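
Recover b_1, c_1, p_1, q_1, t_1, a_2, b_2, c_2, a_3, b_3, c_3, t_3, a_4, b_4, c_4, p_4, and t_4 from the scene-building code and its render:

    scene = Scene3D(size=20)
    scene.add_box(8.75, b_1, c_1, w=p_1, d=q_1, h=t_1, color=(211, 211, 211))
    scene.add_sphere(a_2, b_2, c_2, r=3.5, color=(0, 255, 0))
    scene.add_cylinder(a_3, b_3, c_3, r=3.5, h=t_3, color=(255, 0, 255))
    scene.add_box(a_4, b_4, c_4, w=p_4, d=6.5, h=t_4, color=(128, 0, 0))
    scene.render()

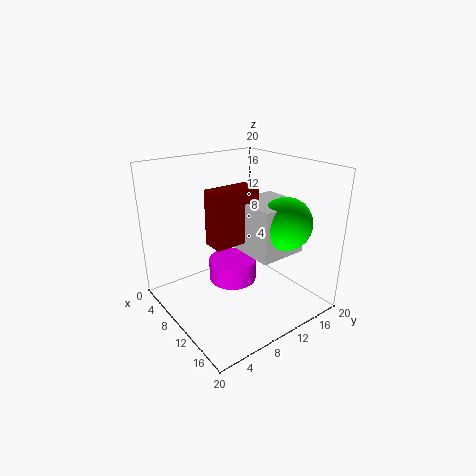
b_1 = 10; c_1 = 8.25; p_1 = 7; q_1 = 6.75; t_1 = 7; a_2 = 15; b_2 = 14; c_2 = 12.75; a_3 = 8; b_3 = 10.5; c_3 = 2.5; t_3 = 3.25; a_4 = 8.5; b_4 = 5.75; c_4 = 9.75; p_4 = 3; t_4 = 7.5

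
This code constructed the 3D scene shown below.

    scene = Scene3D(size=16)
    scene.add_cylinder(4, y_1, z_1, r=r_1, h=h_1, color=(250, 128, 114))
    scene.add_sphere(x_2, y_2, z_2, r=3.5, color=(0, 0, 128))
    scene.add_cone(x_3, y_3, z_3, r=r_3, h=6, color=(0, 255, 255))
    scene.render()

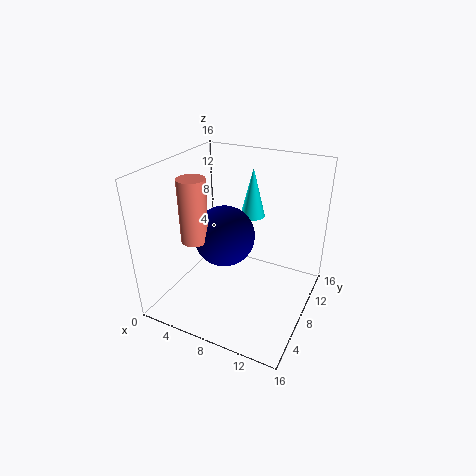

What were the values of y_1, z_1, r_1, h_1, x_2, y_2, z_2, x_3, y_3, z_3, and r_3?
y_1 = 5.5; z_1 = 8; r_1 = 1.5; h_1 = 7; x_2 = 6; y_2 = 8.5; z_2 = 7.5; x_3 = 7.5; y_3 = 13; z_3 = 8.5; r_3 = 1.5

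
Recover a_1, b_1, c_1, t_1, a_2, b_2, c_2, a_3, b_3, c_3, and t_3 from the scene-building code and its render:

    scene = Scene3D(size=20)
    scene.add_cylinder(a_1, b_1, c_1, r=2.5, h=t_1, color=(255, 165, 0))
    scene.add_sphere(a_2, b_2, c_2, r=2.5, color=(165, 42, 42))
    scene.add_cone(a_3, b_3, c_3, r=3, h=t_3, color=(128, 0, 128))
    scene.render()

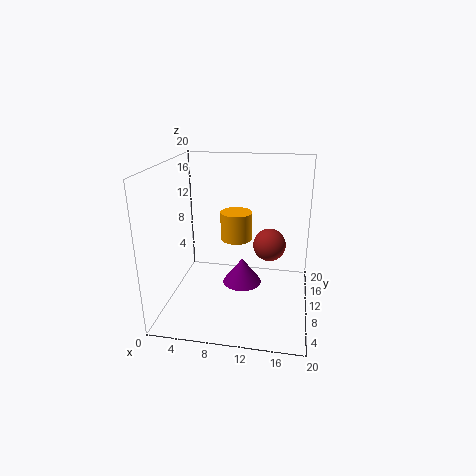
a_1 = 8.5, b_1 = 16.5, c_1 = 7, t_1 = 4.5, a_2 = 14, b_2 = 15, c_2 = 7, a_3 = 10, b_3 = 13.5, c_3 = 1, t_3 = 4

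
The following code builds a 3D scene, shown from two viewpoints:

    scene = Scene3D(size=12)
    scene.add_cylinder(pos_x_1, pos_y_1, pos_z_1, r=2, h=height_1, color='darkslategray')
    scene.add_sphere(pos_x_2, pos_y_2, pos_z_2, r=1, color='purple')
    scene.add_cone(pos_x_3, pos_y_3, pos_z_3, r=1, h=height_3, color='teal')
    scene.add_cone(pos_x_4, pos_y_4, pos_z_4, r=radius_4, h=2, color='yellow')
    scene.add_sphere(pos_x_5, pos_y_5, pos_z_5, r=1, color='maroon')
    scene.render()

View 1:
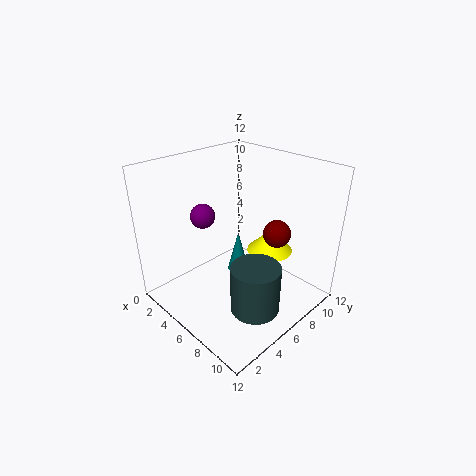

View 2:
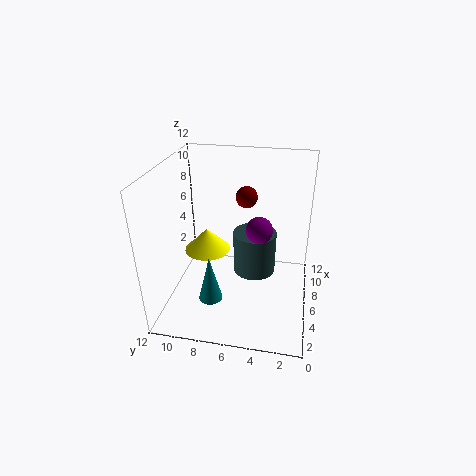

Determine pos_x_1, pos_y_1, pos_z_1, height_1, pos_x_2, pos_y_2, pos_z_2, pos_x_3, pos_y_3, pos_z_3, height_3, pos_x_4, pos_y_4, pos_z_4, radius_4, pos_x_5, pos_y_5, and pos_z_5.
pos_x_1 = 9, pos_y_1 = 5, pos_z_1 = 1, height_1 = 4, pos_x_2 = 4, pos_y_2 = 4, pos_z_2 = 8, pos_x_3 = 4, pos_y_3 = 8, pos_z_3 = 1, height_3 = 4, pos_x_4 = 7, pos_y_4 = 9, pos_z_4 = 4, radius_4 = 2, pos_x_5 = 10, pos_y_5 = 6, pos_z_5 = 8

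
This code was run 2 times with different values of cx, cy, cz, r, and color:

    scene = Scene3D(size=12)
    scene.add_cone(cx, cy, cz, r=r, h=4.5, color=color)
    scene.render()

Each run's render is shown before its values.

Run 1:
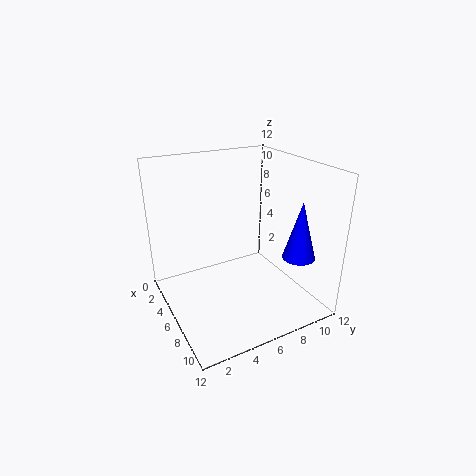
cx = 10.25; cy = 9; cz = 5.5; r = 1.25; color = 'blue'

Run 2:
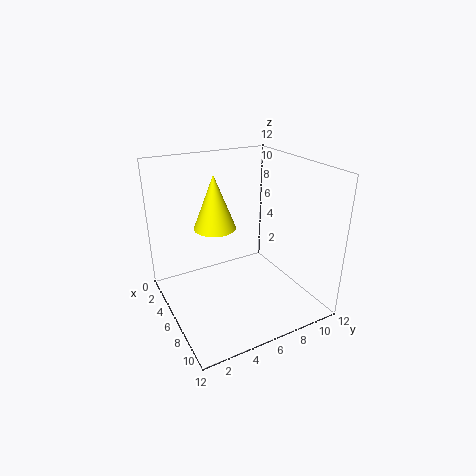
cx = 4.75; cy = 4.5; cz = 6.75; r = 1.75; color = 'yellow'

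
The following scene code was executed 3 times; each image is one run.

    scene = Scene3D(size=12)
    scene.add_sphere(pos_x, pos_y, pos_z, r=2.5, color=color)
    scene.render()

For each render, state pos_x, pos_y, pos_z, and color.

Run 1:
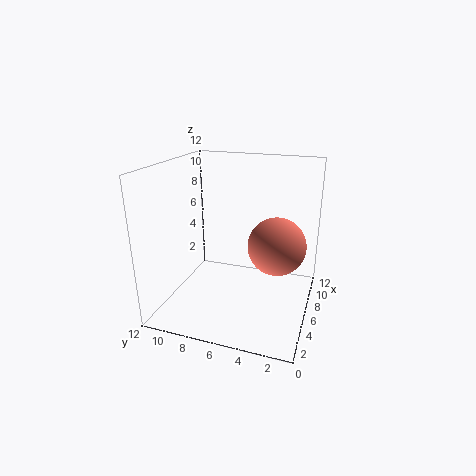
pos_x = 7.5; pos_y = 3; pos_z = 5; color = 'salmon'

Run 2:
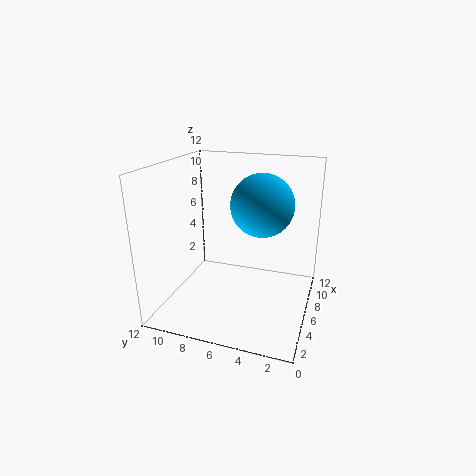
pos_x = 6; pos_y = 4; pos_z = 9; color = 'deepskyblue'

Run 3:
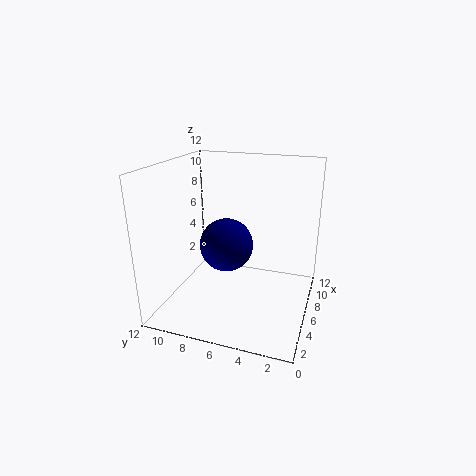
pos_x = 8.5; pos_y = 8; pos_z = 4; color = 'navy'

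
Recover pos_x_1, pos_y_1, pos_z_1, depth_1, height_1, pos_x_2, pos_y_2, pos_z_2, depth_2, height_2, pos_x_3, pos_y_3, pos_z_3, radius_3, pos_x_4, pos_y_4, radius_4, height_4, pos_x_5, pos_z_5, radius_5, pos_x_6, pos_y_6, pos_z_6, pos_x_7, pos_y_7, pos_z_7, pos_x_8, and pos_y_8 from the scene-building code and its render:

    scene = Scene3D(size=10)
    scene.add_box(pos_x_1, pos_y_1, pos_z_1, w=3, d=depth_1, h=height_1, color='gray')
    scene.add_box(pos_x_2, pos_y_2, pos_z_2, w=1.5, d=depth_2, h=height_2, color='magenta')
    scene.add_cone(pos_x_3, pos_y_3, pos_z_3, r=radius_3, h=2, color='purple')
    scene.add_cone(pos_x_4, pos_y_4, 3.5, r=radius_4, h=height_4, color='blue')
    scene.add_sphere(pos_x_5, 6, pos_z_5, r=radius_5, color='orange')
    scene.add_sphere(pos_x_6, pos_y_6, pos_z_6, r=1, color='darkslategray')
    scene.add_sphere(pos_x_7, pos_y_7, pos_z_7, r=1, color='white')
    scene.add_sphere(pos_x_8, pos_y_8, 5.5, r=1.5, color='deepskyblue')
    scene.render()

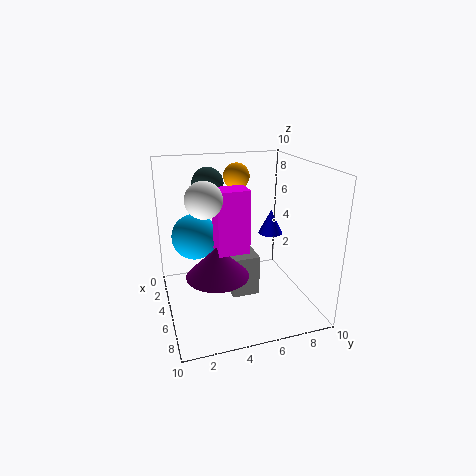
pos_x_1 = 2.5; pos_y_1 = 4.5; pos_z_1 = 0.5; depth_1 = 2; height_1 = 3; pos_x_2 = 6; pos_y_2 = 3; pos_z_2 = 5; depth_2 = 2; height_2 = 4; pos_x_3 = 7; pos_y_3 = 3; pos_z_3 = 3.5; radius_3 = 2; pos_x_4 = 1.5; pos_y_4 = 9; radius_4 = 1; height_4 = 2; pos_x_5 = 1.5; pos_z_5 = 8.5; radius_5 = 1; pos_x_6 = 5; pos_y_6 = 3; pos_z_6 = 9; pos_x_7 = 8.5; pos_y_7 = 2; pos_z_7 = 9; pos_x_8 = 5; pos_y_8 = 2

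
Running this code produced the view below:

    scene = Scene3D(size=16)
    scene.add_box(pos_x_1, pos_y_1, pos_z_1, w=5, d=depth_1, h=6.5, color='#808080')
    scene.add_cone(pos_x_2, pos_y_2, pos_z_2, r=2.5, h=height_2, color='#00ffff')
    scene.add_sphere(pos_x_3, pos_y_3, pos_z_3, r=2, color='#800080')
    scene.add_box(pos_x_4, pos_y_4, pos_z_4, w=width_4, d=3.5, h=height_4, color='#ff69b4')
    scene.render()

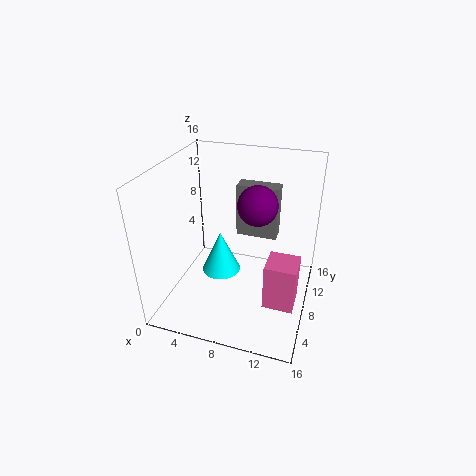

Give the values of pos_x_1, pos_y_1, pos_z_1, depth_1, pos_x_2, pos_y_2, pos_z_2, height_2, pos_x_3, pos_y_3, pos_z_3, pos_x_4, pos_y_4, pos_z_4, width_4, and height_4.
pos_x_1 = 6.5; pos_y_1 = 12; pos_z_1 = 6; depth_1 = 2; pos_x_2 = 4.5; pos_y_2 = 11.5; pos_z_2 = 0.5; height_2 = 5.5; pos_x_3 = 10.5; pos_y_3 = 6.5; pos_z_3 = 13; pos_x_4 = 11.5; pos_y_4 = 6; pos_z_4 = 0.5; width_4 = 3.5; height_4 = 5.5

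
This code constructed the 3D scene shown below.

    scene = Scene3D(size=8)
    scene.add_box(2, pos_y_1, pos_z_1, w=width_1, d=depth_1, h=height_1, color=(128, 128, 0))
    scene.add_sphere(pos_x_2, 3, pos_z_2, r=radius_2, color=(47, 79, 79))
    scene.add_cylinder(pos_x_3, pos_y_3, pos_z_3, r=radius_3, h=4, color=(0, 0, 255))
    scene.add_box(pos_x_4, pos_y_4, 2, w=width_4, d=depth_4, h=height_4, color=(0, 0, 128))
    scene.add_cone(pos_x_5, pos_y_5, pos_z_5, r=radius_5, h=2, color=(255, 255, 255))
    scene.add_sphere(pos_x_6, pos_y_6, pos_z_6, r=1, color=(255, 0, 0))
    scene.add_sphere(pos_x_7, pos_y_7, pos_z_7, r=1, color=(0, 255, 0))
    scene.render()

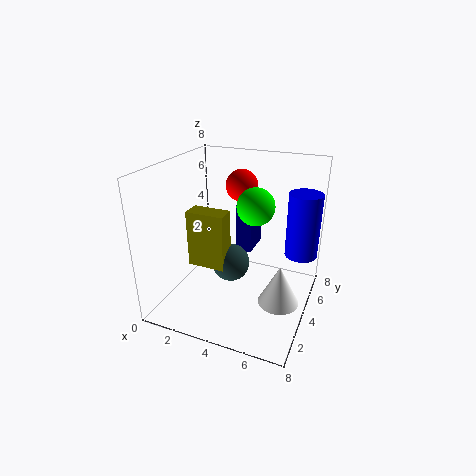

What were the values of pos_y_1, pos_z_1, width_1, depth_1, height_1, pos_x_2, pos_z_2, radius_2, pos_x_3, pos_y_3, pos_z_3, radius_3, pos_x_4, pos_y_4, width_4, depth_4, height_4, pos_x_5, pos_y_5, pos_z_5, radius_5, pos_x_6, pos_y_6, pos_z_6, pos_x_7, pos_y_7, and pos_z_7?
pos_y_1 = 2; pos_z_1 = 3; width_1 = 2; depth_1 = 1; height_1 = 3; pos_x_2 = 4; pos_z_2 = 3; radius_2 = 1; pos_x_3 = 7; pos_y_3 = 7; pos_z_3 = 2; radius_3 = 1; pos_x_4 = 3; pos_y_4 = 6; width_4 = 1; depth_4 = 2; height_4 = 3; pos_x_5 = 7; pos_y_5 = 2; pos_z_5 = 2; radius_5 = 1; pos_x_6 = 3; pos_y_6 = 7; pos_z_6 = 6; pos_x_7 = 5; pos_y_7 = 4; pos_z_7 = 6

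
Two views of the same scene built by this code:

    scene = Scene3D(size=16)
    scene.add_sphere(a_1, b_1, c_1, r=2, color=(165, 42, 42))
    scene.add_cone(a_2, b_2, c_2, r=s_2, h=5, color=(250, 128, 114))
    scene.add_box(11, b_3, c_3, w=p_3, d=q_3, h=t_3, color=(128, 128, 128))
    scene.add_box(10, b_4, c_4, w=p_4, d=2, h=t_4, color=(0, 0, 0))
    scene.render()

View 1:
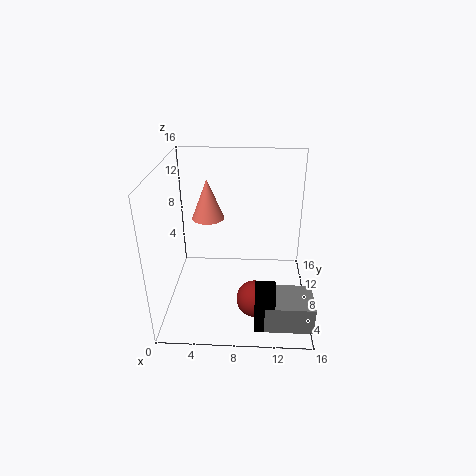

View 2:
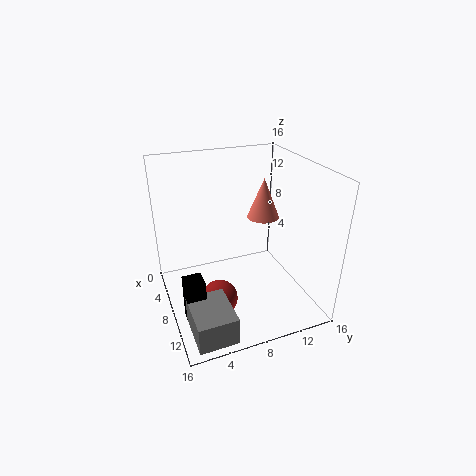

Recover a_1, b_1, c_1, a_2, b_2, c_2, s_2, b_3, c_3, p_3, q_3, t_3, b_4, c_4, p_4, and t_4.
a_1 = 10, b_1 = 5, c_1 = 2, a_2 = 4, b_2 = 13, c_2 = 8, s_2 = 2, b_3 = 1, c_3 = 1, p_3 = 5, q_3 = 4, t_3 = 3, b_4 = 1, c_4 = 1, p_4 = 2, t_4 = 5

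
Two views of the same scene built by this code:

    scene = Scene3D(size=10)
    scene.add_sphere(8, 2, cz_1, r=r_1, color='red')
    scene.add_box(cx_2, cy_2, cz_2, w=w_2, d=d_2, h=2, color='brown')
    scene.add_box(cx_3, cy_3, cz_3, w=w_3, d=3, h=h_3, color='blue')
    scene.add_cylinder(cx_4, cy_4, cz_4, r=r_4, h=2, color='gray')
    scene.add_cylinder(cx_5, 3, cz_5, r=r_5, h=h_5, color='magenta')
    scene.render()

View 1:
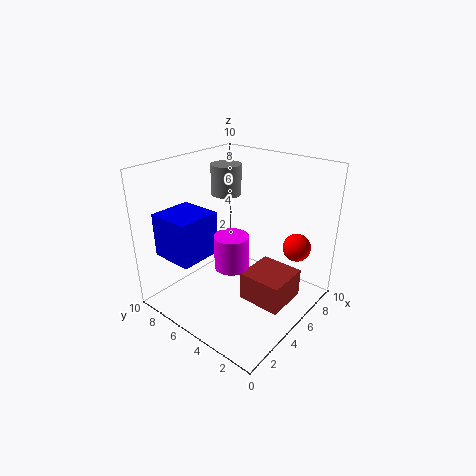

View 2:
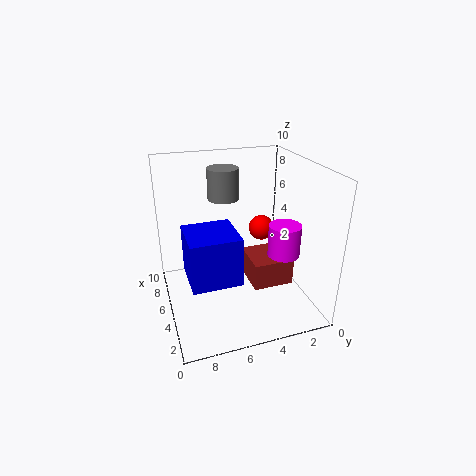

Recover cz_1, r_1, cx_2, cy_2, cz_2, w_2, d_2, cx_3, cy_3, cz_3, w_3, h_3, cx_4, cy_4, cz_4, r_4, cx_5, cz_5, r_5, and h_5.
cz_1 = 4
r_1 = 1
cx_2 = 4
cy_2 = 1
cz_2 = 1
w_2 = 3
d_2 = 3
cx_3 = 1
cy_3 = 6
cz_3 = 4
w_3 = 3
h_3 = 3
cx_4 = 5
cy_4 = 6
cz_4 = 8
r_4 = 1
cx_5 = 2
cz_5 = 5
r_5 = 1
h_5 = 2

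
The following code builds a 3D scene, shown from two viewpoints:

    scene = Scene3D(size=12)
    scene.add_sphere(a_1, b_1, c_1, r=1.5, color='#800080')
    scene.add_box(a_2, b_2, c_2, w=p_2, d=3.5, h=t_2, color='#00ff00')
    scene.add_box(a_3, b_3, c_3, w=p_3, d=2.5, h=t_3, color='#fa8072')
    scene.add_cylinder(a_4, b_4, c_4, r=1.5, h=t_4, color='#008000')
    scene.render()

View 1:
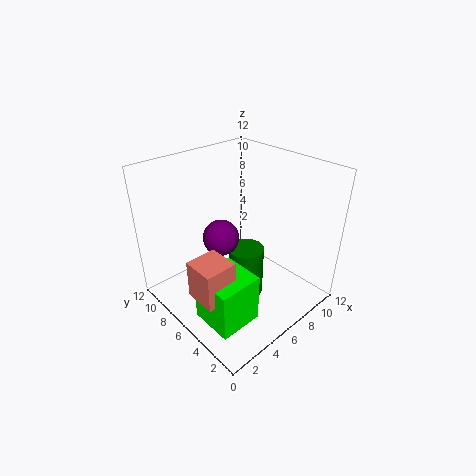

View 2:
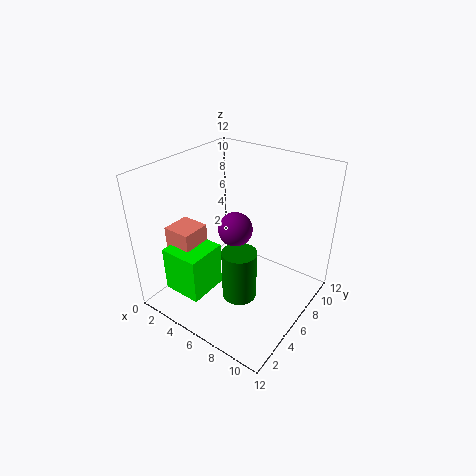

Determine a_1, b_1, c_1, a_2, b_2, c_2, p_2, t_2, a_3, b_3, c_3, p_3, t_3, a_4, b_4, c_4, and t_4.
a_1 = 5, b_1 = 7, c_1 = 6, a_2 = 1, b_2 = 2, c_2 = 1, p_2 = 3.5, t_2 = 4, a_3 = 0.5, b_3 = 3, c_3 = 3.5, p_3 = 2.5, t_3 = 3, a_4 = 6.5, b_4 = 5.5, c_4 = 0.5, t_4 = 4.5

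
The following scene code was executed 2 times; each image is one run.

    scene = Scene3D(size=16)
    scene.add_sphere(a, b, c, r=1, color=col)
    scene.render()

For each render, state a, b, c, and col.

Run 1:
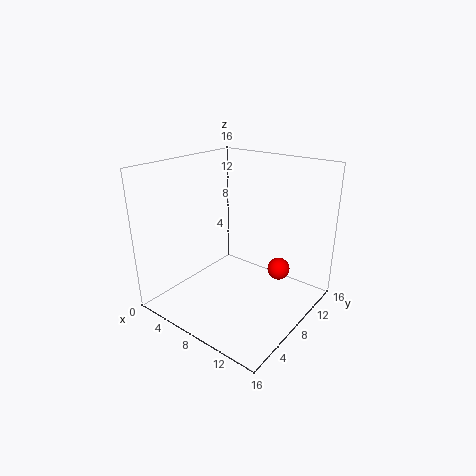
a = 15, b = 5, c = 8, col = 'red'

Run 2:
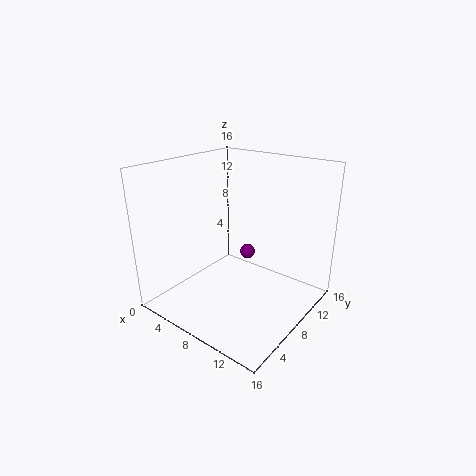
a = 5, b = 14, c = 3, col = 'purple'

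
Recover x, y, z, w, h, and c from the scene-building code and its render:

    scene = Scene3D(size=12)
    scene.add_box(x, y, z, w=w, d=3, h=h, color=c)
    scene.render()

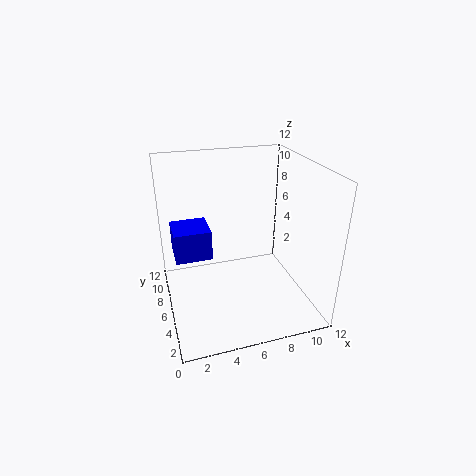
x = 0.75; y = 5.75; z = 4.5; w = 3; h = 2.5; c = 'blue'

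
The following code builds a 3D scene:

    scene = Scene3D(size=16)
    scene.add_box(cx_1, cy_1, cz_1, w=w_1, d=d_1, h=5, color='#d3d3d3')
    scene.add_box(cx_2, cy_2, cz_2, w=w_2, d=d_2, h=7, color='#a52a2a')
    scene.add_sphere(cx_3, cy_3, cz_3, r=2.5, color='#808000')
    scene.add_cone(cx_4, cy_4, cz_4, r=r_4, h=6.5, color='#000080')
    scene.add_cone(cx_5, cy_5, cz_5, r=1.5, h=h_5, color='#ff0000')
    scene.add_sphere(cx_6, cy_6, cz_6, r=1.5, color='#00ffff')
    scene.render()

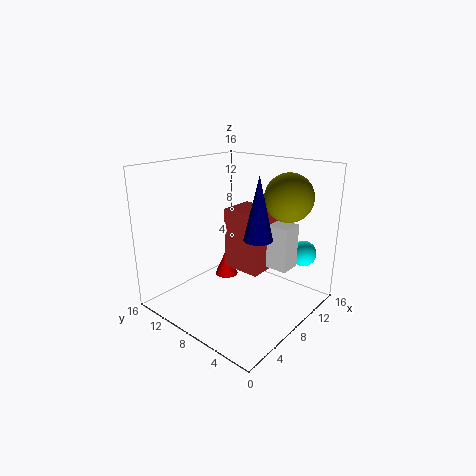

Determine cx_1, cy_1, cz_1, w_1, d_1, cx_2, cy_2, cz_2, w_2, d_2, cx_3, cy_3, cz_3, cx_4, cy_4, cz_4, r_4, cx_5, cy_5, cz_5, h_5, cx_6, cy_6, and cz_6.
cx_1 = 10
cy_1 = 3
cz_1 = 4.5
w_1 = 2.5
d_1 = 3
cx_2 = 8
cy_2 = 5.5
cz_2 = 4
w_2 = 4
d_2 = 4.5
cx_3 = 10
cy_3 = 3
cz_3 = 13
cx_4 = 7
cy_4 = 4.5
cz_4 = 9
r_4 = 1.5
cx_5 = 11.5
cy_5 = 13
cz_5 = 0.5
h_5 = 3.5
cx_6 = 14
cy_6 = 3
cz_6 = 5.5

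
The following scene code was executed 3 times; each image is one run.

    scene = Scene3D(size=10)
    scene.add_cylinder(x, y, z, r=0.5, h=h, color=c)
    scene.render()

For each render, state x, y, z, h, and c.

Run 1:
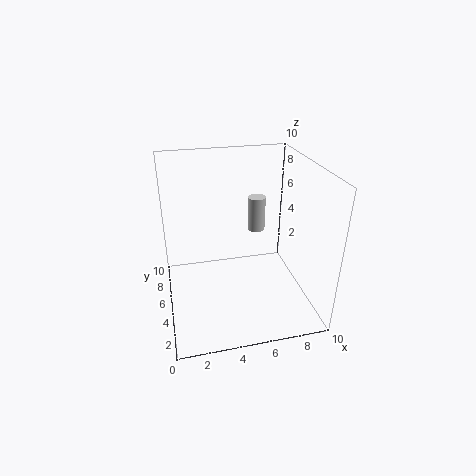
x = 5.5; y = 2.5; z = 7; h = 2; c = 'lightgray'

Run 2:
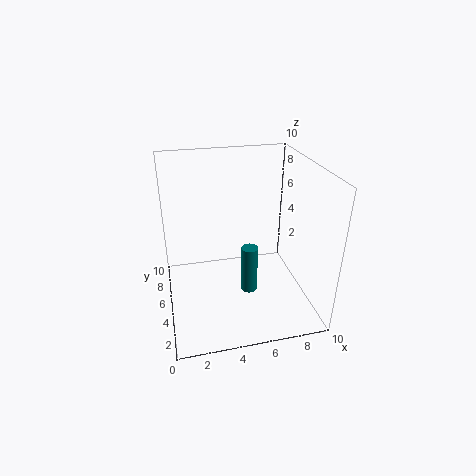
x = 5; y = 2; z = 3; h = 3; c = 'teal'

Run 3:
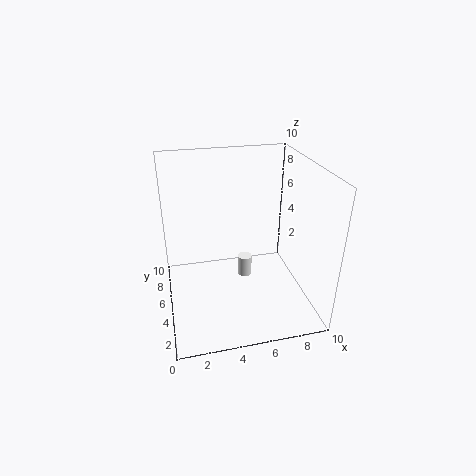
x = 5.5; y = 5; z = 2; h = 1.5; c = 'white'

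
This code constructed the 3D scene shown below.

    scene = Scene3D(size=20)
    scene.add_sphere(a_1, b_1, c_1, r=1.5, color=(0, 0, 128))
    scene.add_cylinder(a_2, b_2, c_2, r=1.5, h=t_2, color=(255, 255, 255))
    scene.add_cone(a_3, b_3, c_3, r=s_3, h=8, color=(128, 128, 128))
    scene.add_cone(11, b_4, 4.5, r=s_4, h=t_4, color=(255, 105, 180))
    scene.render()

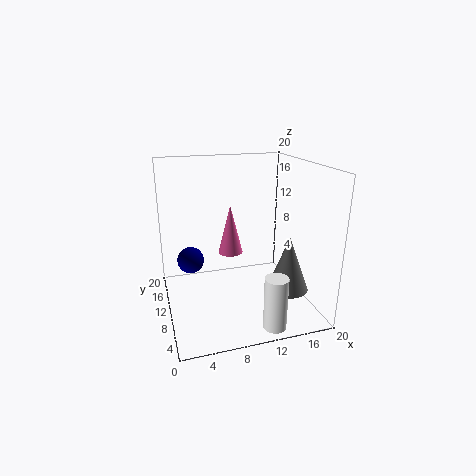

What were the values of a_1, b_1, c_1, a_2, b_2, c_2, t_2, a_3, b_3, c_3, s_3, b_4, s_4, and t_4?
a_1 = 2.5
b_1 = 4
c_1 = 10.5
a_2 = 12.5
b_2 = 2
c_2 = 0.5
t_2 = 7
a_3 = 17
b_3 = 8
c_3 = 2
s_3 = 3
b_4 = 17.5
s_4 = 2
t_4 = 8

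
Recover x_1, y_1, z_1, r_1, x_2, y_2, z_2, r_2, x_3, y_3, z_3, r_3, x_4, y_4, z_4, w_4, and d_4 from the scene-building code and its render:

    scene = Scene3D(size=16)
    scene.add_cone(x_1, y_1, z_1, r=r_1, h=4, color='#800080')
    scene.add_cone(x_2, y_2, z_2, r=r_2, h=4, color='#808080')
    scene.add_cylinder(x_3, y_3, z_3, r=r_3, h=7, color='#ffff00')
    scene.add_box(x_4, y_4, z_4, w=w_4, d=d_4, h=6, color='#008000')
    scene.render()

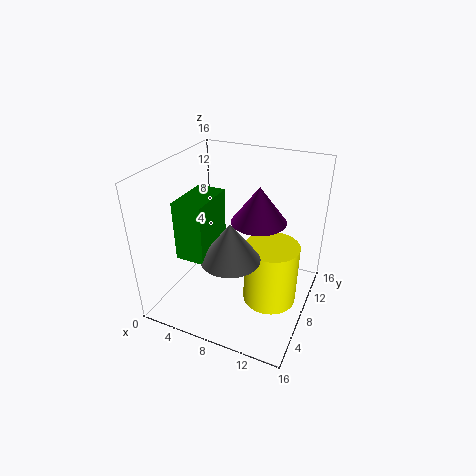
x_1 = 10, y_1 = 9, z_1 = 10, r_1 = 3, x_2 = 9, y_2 = 4, z_2 = 8, r_2 = 3, x_3 = 12, y_3 = 8, z_3 = 1, r_3 = 3, x_4 = 4, y_4 = 2, z_4 = 8, w_4 = 3, d_4 = 5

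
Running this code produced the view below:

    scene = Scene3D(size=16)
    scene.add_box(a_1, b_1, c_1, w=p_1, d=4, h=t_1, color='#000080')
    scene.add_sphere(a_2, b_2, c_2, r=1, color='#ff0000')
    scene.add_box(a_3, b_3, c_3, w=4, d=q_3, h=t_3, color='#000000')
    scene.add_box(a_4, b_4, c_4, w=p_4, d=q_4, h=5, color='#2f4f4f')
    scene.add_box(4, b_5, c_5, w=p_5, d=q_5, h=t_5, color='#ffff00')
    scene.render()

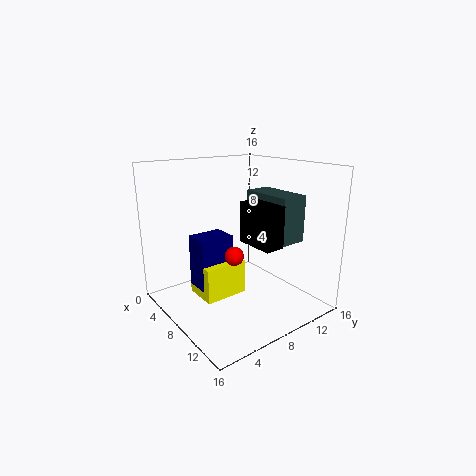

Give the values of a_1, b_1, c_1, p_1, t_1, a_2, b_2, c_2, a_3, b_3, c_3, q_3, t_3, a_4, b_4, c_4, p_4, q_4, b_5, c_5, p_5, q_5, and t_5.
a_1 = 4; b_1 = 4; c_1 = 2; p_1 = 3; t_1 = 6; a_2 = 10; b_2 = 6; c_2 = 7; a_3 = 11; b_3 = 6; c_3 = 9; q_3 = 2; t_3 = 4; a_4 = 7; b_4 = 10; c_4 = 8; p_4 = 6; q_4 = 3; b_5 = 4; c_5 = 1; p_5 = 4; q_5 = 5; t_5 = 4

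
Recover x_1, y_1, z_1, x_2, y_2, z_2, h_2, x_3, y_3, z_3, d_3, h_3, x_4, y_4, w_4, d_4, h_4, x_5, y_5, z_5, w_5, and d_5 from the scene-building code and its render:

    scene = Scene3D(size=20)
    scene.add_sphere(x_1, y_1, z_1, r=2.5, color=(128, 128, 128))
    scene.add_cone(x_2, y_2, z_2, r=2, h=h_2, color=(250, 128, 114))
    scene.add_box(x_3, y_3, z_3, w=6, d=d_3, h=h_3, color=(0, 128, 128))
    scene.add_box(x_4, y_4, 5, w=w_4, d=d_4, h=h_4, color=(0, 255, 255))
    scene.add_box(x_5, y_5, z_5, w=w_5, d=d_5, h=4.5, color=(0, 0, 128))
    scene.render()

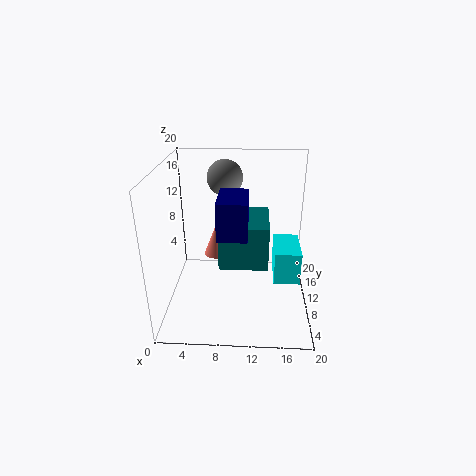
x_1 = 8; y_1 = 13.5; z_1 = 17.5; x_2 = 6; y_2 = 17; z_2 = 3.5; h_2 = 5; x_3 = 8; y_3 = 3.5; z_3 = 9; d_3 = 7; h_3 = 5.5; x_4 = 15; y_4 = 6.5; w_4 = 3.5; d_4 = 6; h_4 = 4.5; x_5 = 8; y_5 = 2; z_5 = 13.5; w_5 = 3.5; d_5 = 5.5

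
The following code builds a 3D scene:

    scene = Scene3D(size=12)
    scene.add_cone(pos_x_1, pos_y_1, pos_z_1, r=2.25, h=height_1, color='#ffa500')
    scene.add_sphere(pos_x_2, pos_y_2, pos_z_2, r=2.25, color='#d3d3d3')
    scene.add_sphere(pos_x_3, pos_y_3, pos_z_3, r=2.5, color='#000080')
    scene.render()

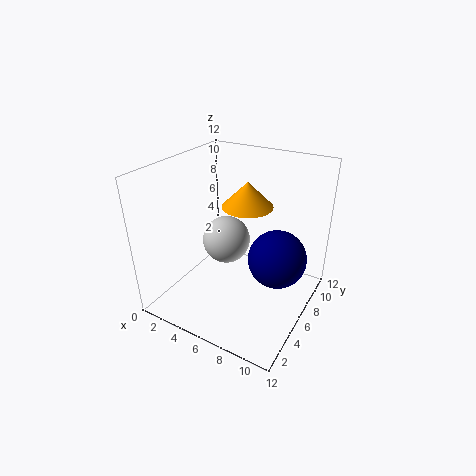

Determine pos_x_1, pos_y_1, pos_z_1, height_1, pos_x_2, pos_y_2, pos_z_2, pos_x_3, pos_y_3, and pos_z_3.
pos_x_1 = 5.5, pos_y_1 = 8.5, pos_z_1 = 7.75, height_1 = 2.25, pos_x_2 = 3.25, pos_y_2 = 8.5, pos_z_2 = 3.75, pos_x_3 = 9, pos_y_3 = 7.5, pos_z_3 = 4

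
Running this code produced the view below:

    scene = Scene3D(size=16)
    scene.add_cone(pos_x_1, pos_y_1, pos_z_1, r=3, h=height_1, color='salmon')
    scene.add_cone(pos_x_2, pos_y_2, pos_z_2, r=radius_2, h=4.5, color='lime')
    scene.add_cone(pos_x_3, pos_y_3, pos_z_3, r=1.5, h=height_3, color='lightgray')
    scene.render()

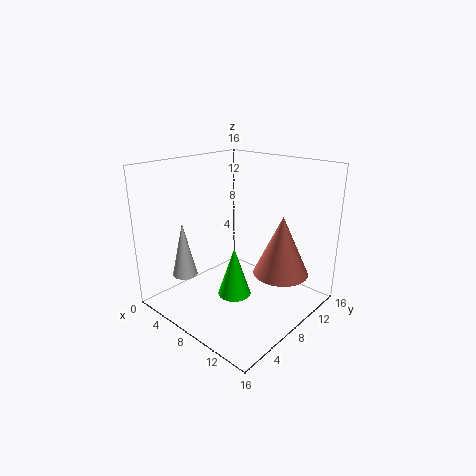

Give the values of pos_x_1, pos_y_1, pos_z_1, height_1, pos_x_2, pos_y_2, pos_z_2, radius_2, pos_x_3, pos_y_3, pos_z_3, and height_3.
pos_x_1 = 12.5; pos_y_1 = 10; pos_z_1 = 4.5; height_1 = 6.5; pos_x_2 = 12.5; pos_y_2 = 2.5; pos_z_2 = 5.5; radius_2 = 1.5; pos_x_3 = 2; pos_y_3 = 5; pos_z_3 = 2.5; height_3 = 6.5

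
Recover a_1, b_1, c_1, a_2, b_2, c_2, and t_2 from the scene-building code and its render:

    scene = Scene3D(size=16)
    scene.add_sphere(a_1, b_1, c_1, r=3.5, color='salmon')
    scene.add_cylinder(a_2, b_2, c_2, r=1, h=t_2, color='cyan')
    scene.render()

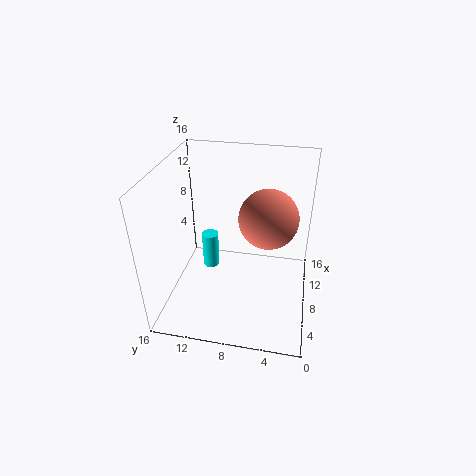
a_1 = 11, b_1 = 5, c_1 = 9, a_2 = 10.5, b_2 = 12, c_2 = 2, t_2 = 4.5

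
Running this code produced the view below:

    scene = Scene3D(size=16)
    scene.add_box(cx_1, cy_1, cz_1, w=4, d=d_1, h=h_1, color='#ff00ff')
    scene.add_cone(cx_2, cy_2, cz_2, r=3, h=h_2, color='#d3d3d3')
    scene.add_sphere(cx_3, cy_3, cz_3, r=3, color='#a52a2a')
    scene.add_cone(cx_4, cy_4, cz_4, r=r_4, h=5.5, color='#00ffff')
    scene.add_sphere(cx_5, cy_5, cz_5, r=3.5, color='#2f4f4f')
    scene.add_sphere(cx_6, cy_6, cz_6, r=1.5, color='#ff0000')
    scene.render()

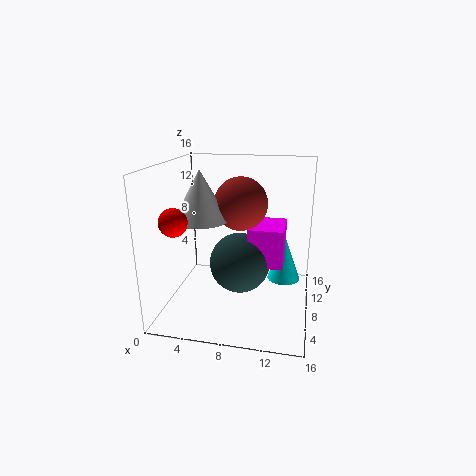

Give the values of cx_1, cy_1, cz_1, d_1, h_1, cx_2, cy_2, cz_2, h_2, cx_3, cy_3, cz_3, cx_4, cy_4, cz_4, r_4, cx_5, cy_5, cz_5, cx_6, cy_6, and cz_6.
cx_1 = 9, cy_1 = 8, cz_1 = 4.5, d_1 = 5, h_1 = 4.5, cx_2 = 4, cy_2 = 7.5, cz_2 = 10, h_2 = 5.5, cx_3 = 8, cy_3 = 9.5, cz_3 = 11.5, cx_4 = 13, cy_4 = 12, cz_4 = 1.5, r_4 = 2, cx_5 = 8, cy_5 = 9, cz_5 = 4.5, cx_6 = 2, cy_6 = 4.5, cz_6 = 10.5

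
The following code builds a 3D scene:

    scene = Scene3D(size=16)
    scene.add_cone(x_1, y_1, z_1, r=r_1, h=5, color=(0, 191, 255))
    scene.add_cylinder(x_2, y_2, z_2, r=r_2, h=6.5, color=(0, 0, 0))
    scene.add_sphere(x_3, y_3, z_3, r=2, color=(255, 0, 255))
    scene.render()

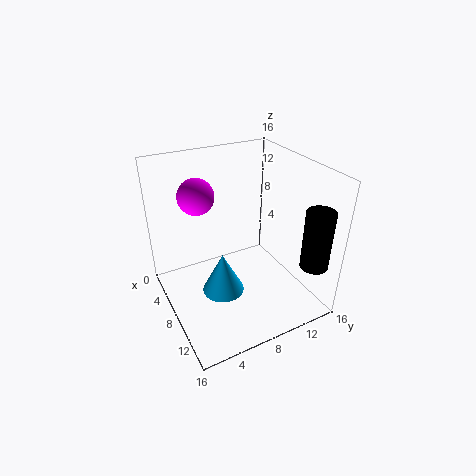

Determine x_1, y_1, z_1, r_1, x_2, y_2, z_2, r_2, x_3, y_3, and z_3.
x_1 = 7
y_1 = 6.5
z_1 = 0.5
r_1 = 2.5
x_2 = 14
y_2 = 14
z_2 = 6
r_2 = 1.5
x_3 = 5
y_3 = 4.5
z_3 = 12.5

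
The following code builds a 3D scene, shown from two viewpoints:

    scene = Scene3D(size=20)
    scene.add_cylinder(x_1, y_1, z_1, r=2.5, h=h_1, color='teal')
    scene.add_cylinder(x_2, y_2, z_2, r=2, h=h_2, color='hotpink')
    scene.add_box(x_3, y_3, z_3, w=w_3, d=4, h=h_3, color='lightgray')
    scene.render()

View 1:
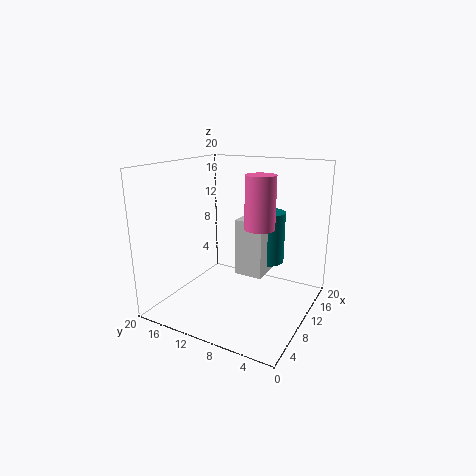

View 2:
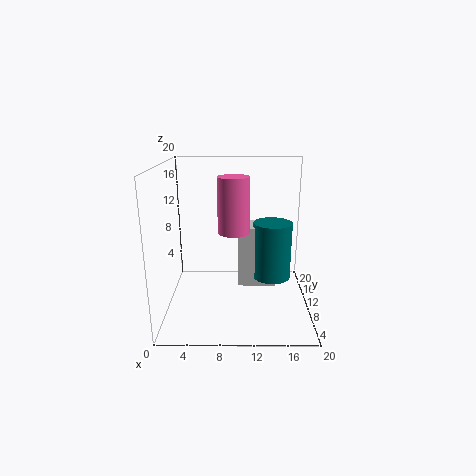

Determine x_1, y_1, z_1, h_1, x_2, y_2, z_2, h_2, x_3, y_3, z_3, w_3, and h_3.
x_1 = 14.5, y_1 = 7.5, z_1 = 5.5, h_1 = 7.5, x_2 = 9.5, y_2 = 6.5, z_2 = 12, h_2 = 7, x_3 = 10, y_3 = 6.5, z_3 = 4.5, w_3 = 5, h_3 = 8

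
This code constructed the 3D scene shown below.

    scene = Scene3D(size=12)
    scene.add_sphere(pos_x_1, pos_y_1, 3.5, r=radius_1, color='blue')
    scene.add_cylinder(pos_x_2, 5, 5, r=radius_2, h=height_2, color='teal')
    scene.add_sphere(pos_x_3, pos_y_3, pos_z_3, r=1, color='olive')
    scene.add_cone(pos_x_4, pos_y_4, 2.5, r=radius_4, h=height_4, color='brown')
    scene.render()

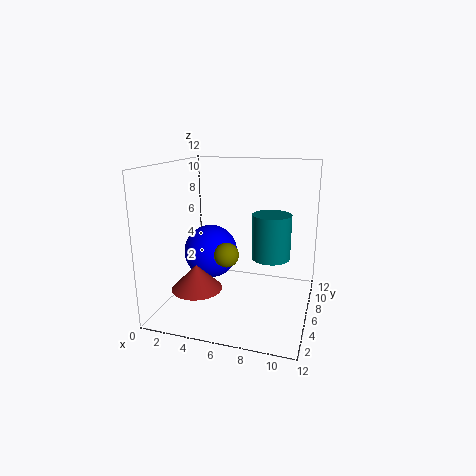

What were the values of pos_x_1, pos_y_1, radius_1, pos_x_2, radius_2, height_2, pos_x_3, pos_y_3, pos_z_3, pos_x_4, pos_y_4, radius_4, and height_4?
pos_x_1 = 2.5; pos_y_1 = 8.5; radius_1 = 2.5; pos_x_2 = 9; radius_2 = 1.5; height_2 = 3.5; pos_x_3 = 5.5; pos_y_3 = 4.5; pos_z_3 = 5; pos_x_4 = 3.5; pos_y_4 = 3; radius_4 = 2; height_4 = 2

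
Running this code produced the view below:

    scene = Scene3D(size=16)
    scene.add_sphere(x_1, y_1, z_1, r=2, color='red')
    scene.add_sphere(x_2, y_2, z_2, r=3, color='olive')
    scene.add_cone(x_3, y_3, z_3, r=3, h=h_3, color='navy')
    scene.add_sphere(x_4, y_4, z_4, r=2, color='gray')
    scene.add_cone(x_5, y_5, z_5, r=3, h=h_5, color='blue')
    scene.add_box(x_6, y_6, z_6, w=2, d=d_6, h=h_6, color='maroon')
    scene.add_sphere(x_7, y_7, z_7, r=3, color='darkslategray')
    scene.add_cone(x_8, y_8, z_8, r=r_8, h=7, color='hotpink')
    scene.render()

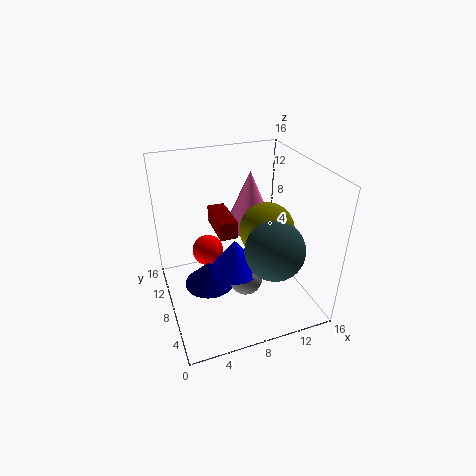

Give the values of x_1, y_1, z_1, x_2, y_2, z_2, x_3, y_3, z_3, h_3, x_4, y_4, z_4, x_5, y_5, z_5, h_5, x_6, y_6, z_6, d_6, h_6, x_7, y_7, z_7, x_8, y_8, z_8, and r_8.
x_1 = 6; y_1 = 14; z_1 = 3; x_2 = 11; y_2 = 7; z_2 = 9; x_3 = 5; y_3 = 10; z_3 = 1; h_3 = 3; x_4 = 9; y_4 = 8; z_4 = 2; x_5 = 8; y_5 = 9; z_5 = 3; h_5 = 4; x_6 = 6; y_6 = 8; z_6 = 8; d_6 = 5; h_6 = 2; x_7 = 10; y_7 = 3; z_7 = 9; x_8 = 11; y_8 = 12; z_8 = 7; r_8 = 3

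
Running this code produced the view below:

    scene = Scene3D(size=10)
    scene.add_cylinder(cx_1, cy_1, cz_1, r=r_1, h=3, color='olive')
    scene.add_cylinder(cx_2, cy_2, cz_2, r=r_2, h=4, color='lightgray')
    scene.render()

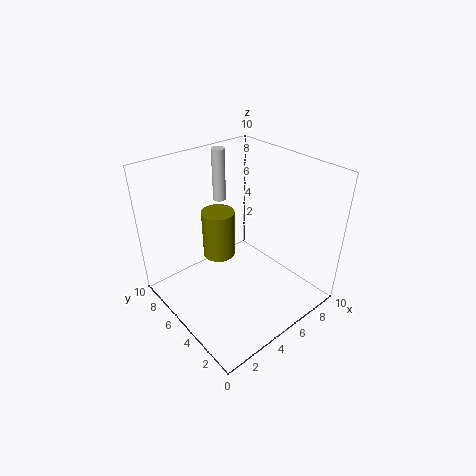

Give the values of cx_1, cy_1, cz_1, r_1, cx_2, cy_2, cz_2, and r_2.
cx_1 = 3
cy_1 = 4.5
cz_1 = 5
r_1 = 1
cx_2 = 6.5
cy_2 = 9
cz_2 = 6
r_2 = 0.5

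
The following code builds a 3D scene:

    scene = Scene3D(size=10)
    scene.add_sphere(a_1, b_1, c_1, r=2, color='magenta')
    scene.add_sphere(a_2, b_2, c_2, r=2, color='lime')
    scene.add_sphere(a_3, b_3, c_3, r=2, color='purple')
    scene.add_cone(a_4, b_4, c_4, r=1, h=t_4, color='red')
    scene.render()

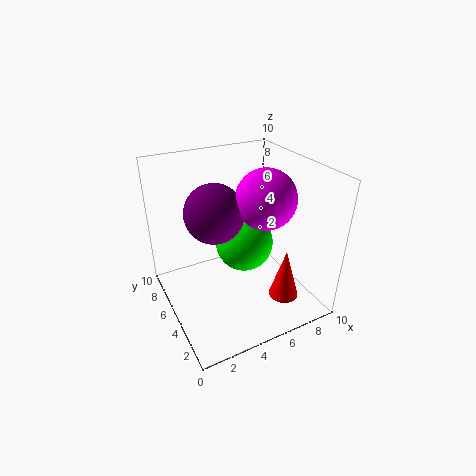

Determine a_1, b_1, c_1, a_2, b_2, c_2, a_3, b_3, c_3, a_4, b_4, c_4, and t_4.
a_1 = 6.5
b_1 = 4
c_1 = 8
a_2 = 5.5
b_2 = 5
c_2 = 4.5
a_3 = 3.5
b_3 = 5.5
c_3 = 7
a_4 = 7
b_4 = 2
c_4 = 1.5
t_4 = 3.5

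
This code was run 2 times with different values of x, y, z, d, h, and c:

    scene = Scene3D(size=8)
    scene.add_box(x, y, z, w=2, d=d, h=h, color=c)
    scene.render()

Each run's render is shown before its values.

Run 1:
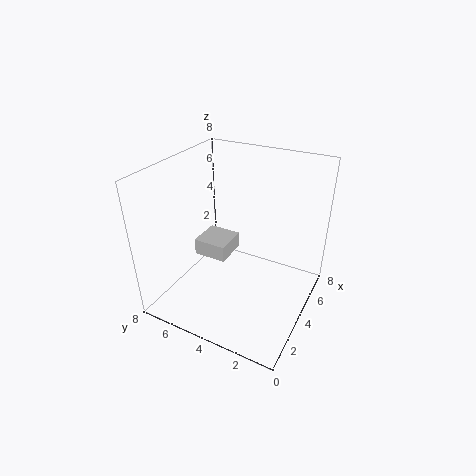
x = 4, y = 5, z = 2, d = 2, h = 1, c = 'lightgray'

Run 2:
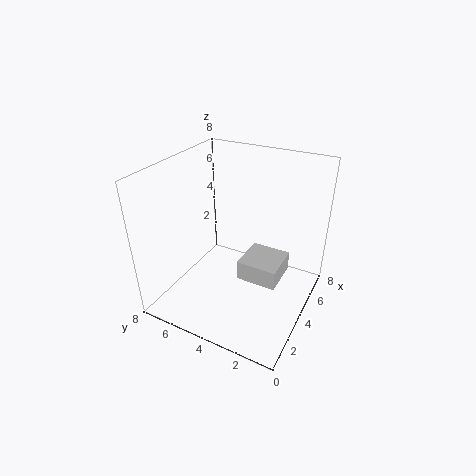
x = 2, y = 1, z = 3, d = 2, h = 1, c = 'lightgray'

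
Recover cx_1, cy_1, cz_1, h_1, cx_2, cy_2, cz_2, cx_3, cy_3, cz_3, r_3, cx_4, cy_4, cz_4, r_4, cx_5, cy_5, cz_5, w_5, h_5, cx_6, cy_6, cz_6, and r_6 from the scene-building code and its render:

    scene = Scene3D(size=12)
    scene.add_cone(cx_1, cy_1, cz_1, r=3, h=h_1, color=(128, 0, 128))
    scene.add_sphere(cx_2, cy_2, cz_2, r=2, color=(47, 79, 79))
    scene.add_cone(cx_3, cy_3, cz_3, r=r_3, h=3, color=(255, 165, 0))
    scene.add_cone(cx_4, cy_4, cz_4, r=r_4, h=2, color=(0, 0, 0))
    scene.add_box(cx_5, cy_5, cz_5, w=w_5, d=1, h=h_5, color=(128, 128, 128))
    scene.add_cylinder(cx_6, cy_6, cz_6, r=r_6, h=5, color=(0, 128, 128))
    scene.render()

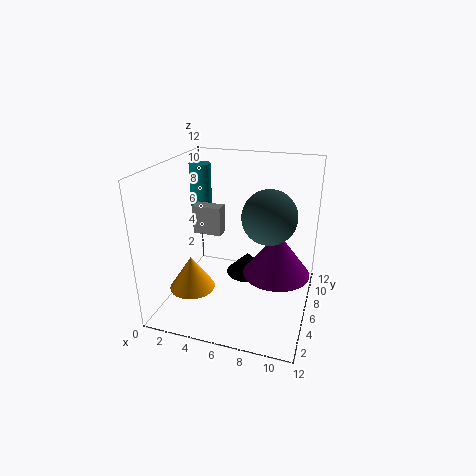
cx_1 = 9; cy_1 = 8; cz_1 = 2; h_1 = 4; cx_2 = 9; cy_2 = 4; cz_2 = 9; cx_3 = 2; cy_3 = 5; cz_3 = 1; r_3 = 2; cx_4 = 6; cy_4 = 9; cz_4 = 1; r_4 = 2; cx_5 = 4; cy_5 = 2; cz_5 = 8; w_5 = 2; h_5 = 2; cx_6 = 1; cy_6 = 10; cz_6 = 6; r_6 = 1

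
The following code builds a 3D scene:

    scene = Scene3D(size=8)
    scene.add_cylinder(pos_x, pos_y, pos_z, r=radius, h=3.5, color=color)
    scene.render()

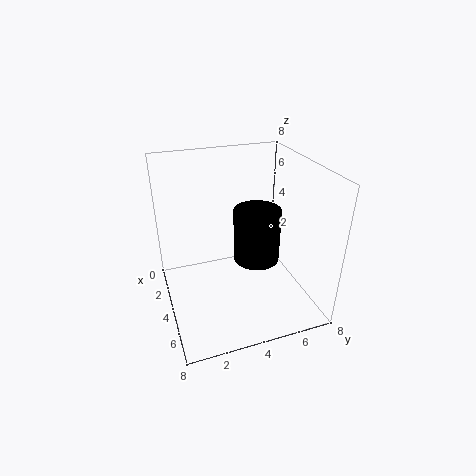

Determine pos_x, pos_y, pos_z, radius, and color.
pos_x = 2; pos_y = 6; pos_z = 1; radius = 1.5; color = 'black'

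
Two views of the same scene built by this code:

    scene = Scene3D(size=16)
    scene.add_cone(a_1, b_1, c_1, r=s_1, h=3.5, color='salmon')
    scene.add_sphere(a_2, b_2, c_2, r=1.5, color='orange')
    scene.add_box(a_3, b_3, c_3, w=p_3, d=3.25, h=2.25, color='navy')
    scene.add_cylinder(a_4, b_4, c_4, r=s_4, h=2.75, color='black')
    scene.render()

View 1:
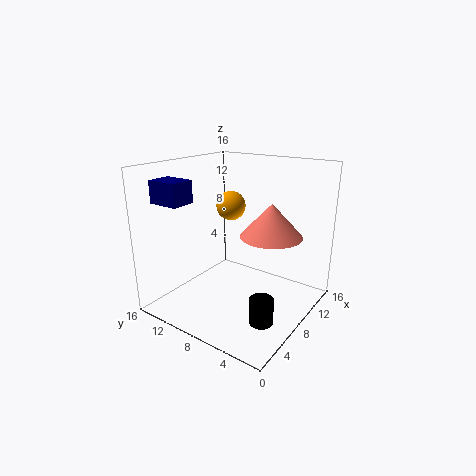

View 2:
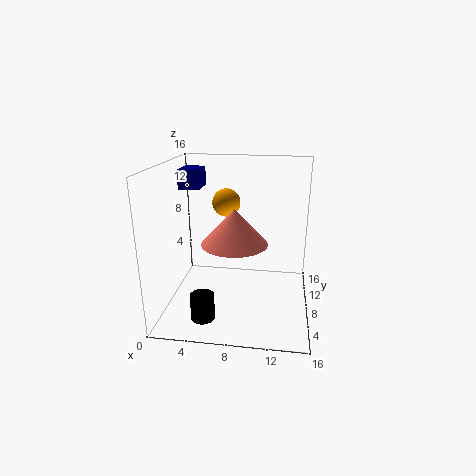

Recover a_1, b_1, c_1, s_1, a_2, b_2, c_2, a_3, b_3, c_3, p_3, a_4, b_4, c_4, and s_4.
a_1 = 8.25, b_1 = 4, c_1 = 9, s_1 = 3.25, a_2 = 6.75, b_2 = 8, c_2 = 12, a_3 = 0.75, b_3 = 10, c_3 = 12.75, p_3 = 2.5, a_4 = 5, b_4 = 3, c_4 = 0.75, s_4 = 1.25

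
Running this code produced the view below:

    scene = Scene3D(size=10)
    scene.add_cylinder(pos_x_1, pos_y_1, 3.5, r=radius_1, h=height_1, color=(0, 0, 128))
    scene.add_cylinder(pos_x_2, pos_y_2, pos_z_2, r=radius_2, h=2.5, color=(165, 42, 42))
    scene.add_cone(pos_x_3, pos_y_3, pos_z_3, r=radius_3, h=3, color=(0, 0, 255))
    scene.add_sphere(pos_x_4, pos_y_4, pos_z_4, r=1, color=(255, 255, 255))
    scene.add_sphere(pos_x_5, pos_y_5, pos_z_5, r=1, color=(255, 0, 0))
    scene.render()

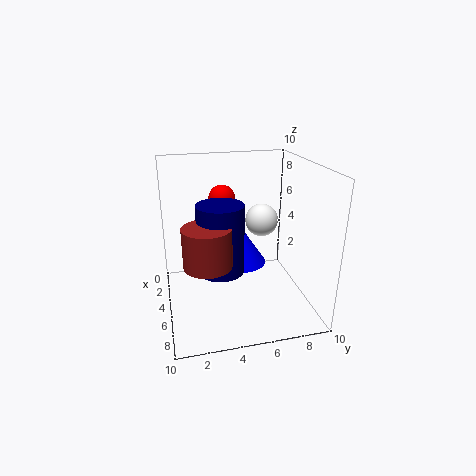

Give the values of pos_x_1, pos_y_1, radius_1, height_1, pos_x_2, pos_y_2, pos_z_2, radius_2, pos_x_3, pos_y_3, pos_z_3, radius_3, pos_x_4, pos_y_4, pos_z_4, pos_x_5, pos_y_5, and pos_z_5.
pos_x_1 = 6.5
pos_y_1 = 3.5
radius_1 = 1.5
height_1 = 4.5
pos_x_2 = 7.5
pos_y_2 = 2.5
pos_z_2 = 4.5
radius_2 = 1.5
pos_x_3 = 2
pos_y_3 = 6
pos_z_3 = 1.5
radius_3 = 2
pos_x_4 = 7
pos_y_4 = 6
pos_z_4 = 7
pos_x_5 = 2
pos_y_5 = 4.5
pos_z_5 = 7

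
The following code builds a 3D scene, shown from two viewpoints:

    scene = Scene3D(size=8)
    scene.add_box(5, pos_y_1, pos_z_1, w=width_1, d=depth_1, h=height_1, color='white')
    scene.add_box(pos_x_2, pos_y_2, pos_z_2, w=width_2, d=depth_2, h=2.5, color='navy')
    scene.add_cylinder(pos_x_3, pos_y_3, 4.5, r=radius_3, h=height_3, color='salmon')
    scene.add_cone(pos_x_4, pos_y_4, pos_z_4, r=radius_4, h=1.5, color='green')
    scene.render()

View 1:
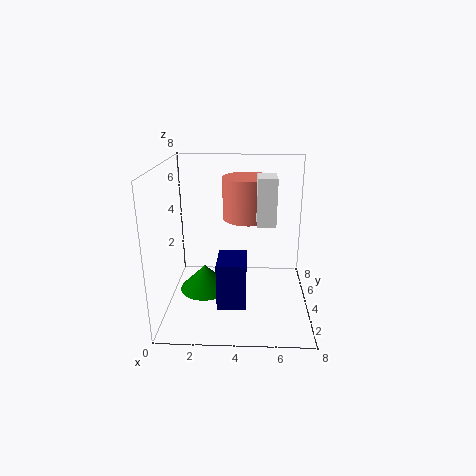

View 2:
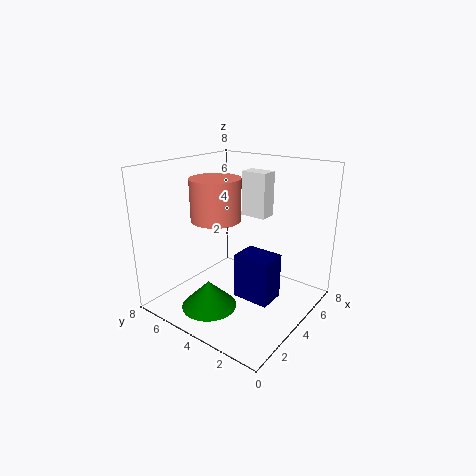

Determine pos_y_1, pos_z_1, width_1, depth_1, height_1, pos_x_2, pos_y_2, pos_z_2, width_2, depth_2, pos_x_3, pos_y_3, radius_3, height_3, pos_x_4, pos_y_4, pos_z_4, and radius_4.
pos_y_1 = 3, pos_z_1 = 5, width_1 = 1, depth_1 = 1.5, height_1 = 2.5, pos_x_2 = 3, pos_y_2 = 1.5, pos_z_2 = 1, width_2 = 1.5, depth_2 = 2, pos_x_3 = 4.5, pos_y_3 = 6, radius_3 = 1.5, height_3 = 2.5, pos_x_4 = 2, pos_y_4 = 4.5, pos_z_4 = 0.5, radius_4 = 1.5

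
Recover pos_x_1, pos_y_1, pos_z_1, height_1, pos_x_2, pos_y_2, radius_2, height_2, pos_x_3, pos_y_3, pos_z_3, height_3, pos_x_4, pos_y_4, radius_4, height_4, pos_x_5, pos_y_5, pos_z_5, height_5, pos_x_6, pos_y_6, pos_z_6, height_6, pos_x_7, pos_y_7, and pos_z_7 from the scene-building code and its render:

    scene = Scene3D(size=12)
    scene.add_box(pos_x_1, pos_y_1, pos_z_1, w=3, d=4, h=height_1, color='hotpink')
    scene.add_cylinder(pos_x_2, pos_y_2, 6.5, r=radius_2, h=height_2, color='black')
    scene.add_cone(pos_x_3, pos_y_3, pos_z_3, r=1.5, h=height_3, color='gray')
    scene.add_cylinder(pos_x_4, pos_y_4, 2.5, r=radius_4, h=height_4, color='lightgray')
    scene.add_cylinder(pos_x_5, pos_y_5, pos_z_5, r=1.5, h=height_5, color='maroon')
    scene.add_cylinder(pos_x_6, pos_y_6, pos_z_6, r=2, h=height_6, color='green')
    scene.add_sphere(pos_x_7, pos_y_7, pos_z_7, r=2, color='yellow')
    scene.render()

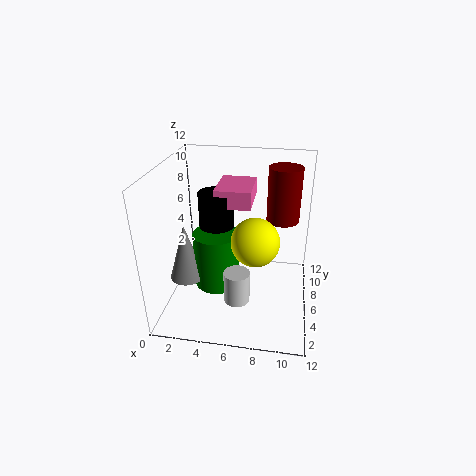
pos_x_1 = 4
pos_y_1 = 6
pos_z_1 = 8.5
height_1 = 1.5
pos_x_2 = 4
pos_y_2 = 7
radius_2 = 1.5
height_2 = 3
pos_x_3 = 1.5
pos_y_3 = 5.5
pos_z_3 = 2
height_3 = 5
pos_x_4 = 6.5
pos_y_4 = 2.5
radius_4 = 1
height_4 = 2.5
pos_x_5 = 9.5
pos_y_5 = 10
pos_z_5 = 6
height_5 = 5
pos_x_6 = 4
pos_y_6 = 6.5
pos_z_6 = 1
height_6 = 5
pos_x_7 = 7.5
pos_y_7 = 5.5
pos_z_7 = 6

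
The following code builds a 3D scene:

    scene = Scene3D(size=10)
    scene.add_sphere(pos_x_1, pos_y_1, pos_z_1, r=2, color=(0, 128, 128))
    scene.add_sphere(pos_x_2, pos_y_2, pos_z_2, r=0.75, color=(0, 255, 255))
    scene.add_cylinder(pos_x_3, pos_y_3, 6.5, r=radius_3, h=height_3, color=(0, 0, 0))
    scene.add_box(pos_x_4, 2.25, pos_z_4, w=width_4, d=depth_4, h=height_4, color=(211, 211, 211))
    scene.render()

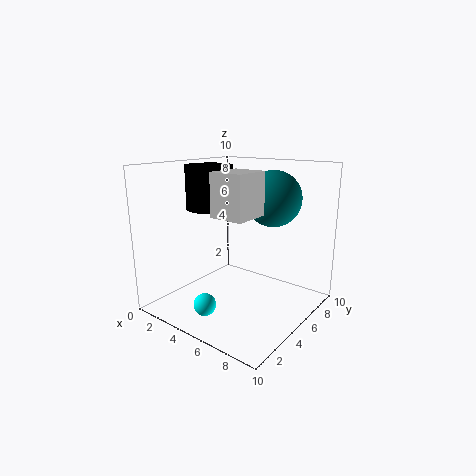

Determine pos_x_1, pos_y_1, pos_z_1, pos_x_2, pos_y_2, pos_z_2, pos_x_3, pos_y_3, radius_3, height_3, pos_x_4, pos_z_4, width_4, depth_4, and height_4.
pos_x_1 = 6.25, pos_y_1 = 7.5, pos_z_1 = 7.5, pos_x_2 = 4.5, pos_y_2 = 2, pos_z_2 = 1, pos_x_3 = 1.75, pos_y_3 = 5.75, radius_3 = 1.75, height_3 = 3.25, pos_x_4 = 5, pos_z_4 = 7, width_4 = 2.25, depth_4 = 2.5, height_4 = 2.75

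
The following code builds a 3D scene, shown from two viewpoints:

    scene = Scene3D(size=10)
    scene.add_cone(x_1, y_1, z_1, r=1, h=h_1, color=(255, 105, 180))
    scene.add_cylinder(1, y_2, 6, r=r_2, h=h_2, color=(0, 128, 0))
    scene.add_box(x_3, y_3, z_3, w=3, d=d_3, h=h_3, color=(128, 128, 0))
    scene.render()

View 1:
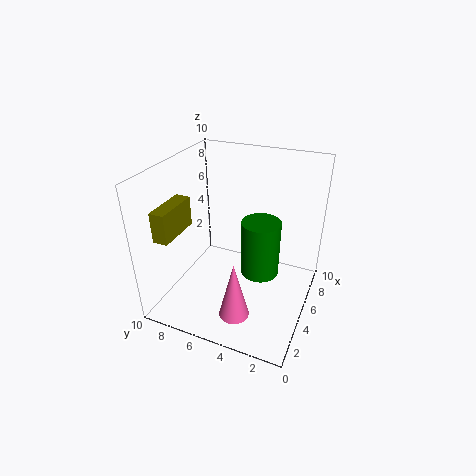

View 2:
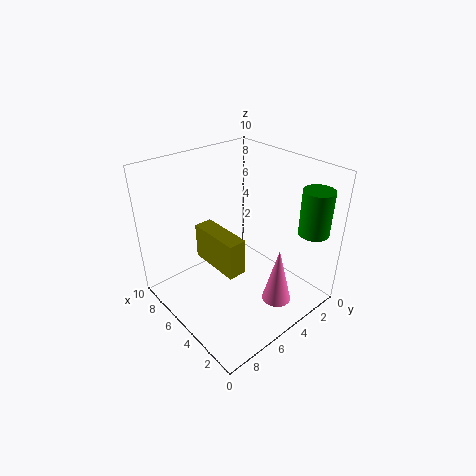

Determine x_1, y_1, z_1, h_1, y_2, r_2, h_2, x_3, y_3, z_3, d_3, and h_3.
x_1 = 2
y_1 = 4
z_1 = 1
h_1 = 4
y_2 = 2
r_2 = 1
h_2 = 3
x_3 = 1
y_3 = 8
z_3 = 6
d_3 = 1
h_3 = 2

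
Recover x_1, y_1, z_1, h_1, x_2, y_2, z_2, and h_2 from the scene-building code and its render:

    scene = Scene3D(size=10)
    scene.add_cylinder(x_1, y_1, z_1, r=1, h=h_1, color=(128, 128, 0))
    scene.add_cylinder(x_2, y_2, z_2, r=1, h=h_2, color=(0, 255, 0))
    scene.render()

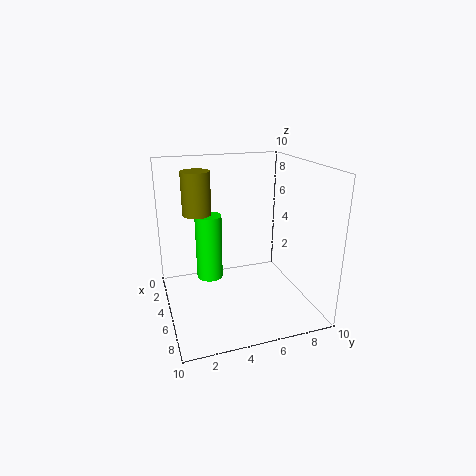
x_1 = 3.5
y_1 = 2.5
z_1 = 6.5
h_1 = 3
x_2 = 2.5
y_2 = 3.5
z_2 = 1
h_2 = 5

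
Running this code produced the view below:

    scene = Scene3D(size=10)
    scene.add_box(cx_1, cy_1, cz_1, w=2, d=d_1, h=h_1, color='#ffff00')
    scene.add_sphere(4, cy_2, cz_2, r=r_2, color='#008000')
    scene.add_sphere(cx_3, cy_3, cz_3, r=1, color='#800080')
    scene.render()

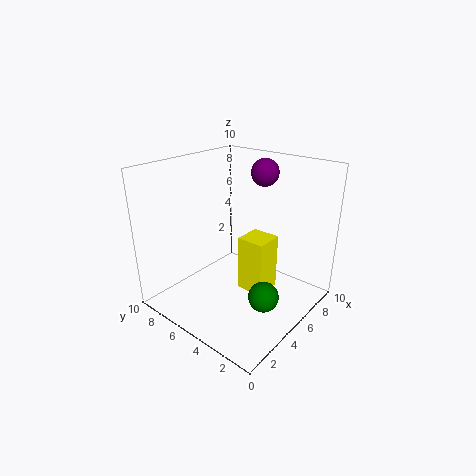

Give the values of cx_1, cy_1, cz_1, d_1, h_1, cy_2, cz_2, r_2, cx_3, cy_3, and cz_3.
cx_1 = 5; cy_1 = 3; cz_1 = 1; d_1 = 2; h_1 = 4; cy_2 = 2; cz_2 = 2; r_2 = 1; cx_3 = 8; cy_3 = 5; cz_3 = 9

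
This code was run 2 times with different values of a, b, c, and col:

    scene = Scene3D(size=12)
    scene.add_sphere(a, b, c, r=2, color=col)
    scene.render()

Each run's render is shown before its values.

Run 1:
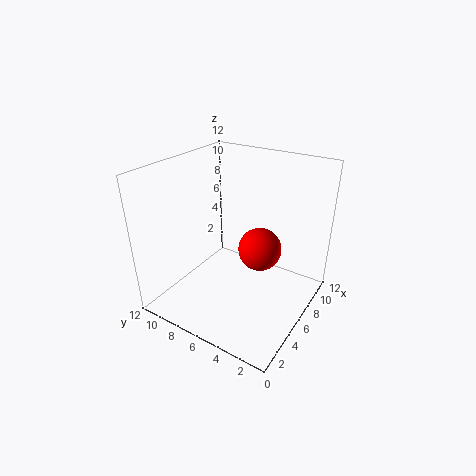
a = 9, b = 5.5, c = 3.5, col = 'red'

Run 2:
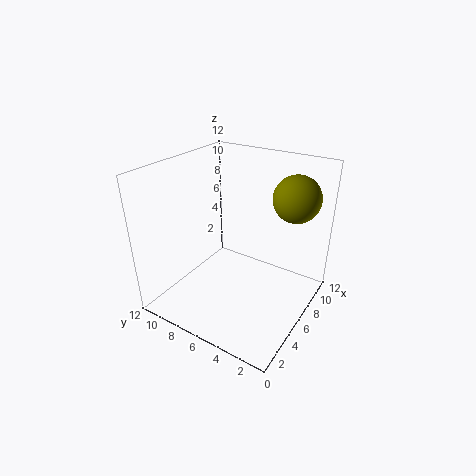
a = 9.5, b = 2.5, c = 9, col = 'olive'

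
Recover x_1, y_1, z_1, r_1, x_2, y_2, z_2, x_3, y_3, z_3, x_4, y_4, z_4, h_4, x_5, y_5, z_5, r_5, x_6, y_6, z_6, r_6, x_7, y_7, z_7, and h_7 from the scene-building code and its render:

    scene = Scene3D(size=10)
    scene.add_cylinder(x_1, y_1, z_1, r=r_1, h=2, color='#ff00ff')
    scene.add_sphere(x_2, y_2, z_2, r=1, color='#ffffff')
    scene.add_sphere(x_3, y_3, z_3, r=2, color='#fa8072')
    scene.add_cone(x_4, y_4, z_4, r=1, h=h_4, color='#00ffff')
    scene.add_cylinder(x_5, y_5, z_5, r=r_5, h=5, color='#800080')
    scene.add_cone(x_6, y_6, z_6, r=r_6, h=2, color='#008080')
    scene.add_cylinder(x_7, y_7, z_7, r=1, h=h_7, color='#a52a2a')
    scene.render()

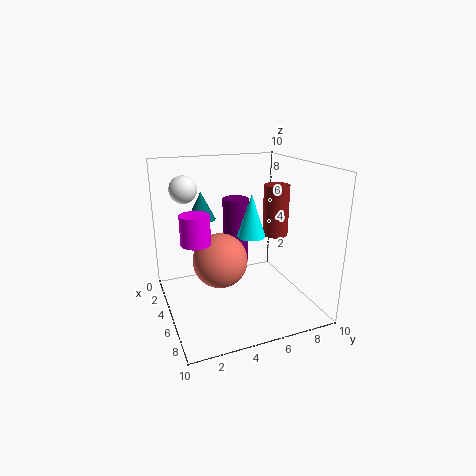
x_1 = 5, y_1 = 2, z_1 = 5, r_1 = 1, x_2 = 2, y_2 = 2, z_2 = 8, x_3 = 4, y_3 = 4, z_3 = 3, x_4 = 5, y_4 = 6, z_4 = 5, h_4 = 3, x_5 = 2, y_5 = 6, z_5 = 2, r_5 = 1, x_6 = 3, y_6 = 3, z_6 = 6, r_6 = 1, x_7 = 3, y_7 = 9, z_7 = 4, h_7 = 4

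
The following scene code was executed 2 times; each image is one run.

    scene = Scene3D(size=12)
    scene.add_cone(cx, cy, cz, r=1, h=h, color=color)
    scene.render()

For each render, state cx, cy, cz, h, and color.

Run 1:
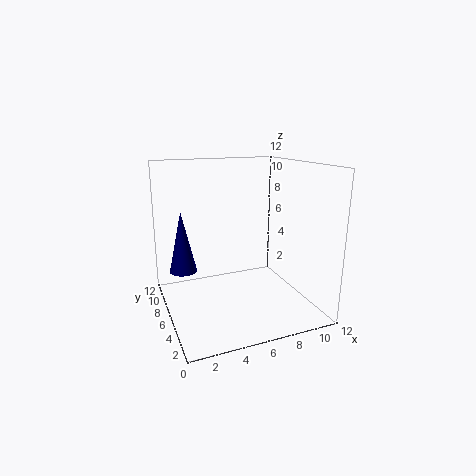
cx = 1, cy = 4.5, cz = 4.5, h = 4.5, color = 'navy'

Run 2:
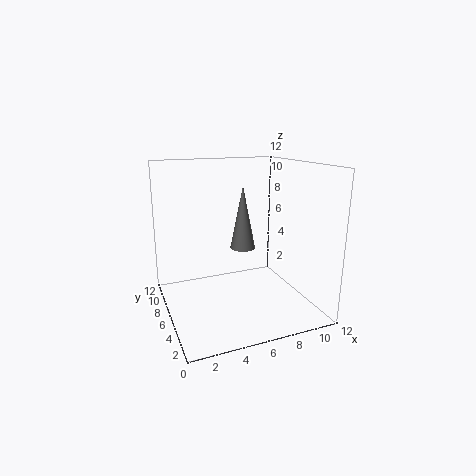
cx = 6, cy = 5, cz = 5.5, h = 5, color = 'gray'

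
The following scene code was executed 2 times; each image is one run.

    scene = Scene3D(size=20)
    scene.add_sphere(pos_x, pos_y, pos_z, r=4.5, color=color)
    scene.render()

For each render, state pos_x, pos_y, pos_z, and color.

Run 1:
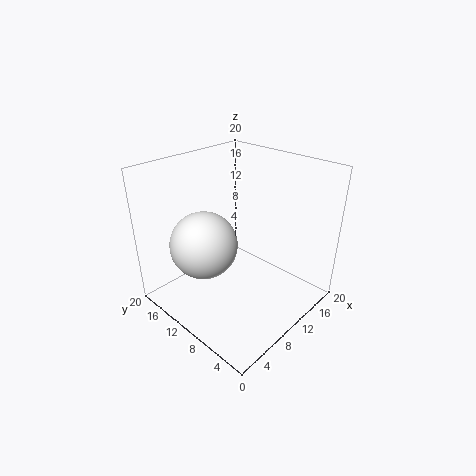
pos_x = 5.5
pos_y = 12
pos_z = 10
color = 'white'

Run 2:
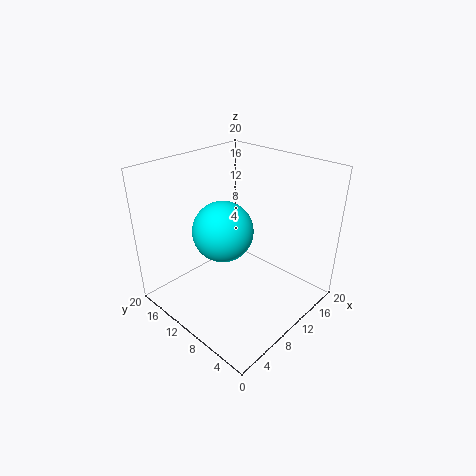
pos_x = 10.5
pos_y = 13.5
pos_z = 9.5
color = 'cyan'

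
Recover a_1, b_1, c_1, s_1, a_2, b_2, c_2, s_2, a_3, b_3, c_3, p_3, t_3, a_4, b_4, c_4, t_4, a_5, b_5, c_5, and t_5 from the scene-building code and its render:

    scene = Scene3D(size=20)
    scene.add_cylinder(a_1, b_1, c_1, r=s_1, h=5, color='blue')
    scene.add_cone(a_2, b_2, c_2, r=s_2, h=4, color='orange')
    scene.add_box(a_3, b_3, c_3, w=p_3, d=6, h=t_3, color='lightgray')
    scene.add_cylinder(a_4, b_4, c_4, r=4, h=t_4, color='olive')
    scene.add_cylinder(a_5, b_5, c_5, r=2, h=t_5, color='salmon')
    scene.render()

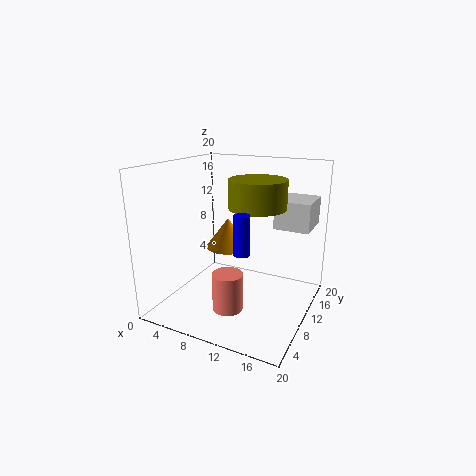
a_1 = 13; b_1 = 5; c_1 = 10; s_1 = 1; a_2 = 9; b_2 = 9; c_2 = 9; s_2 = 3; a_3 = 14; b_3 = 13; c_3 = 11; p_3 = 5; t_3 = 4; a_4 = 12; b_4 = 12; c_4 = 14; t_4 = 4; a_5 = 11; b_5 = 5; c_5 = 2; t_5 = 5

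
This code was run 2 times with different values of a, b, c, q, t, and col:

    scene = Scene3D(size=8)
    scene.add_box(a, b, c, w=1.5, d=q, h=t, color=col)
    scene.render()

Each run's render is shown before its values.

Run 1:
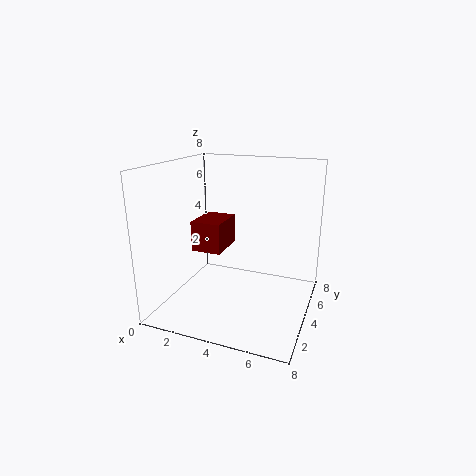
a = 2.5; b = 1.5; c = 4; q = 2; t = 1.5; col = 'maroon'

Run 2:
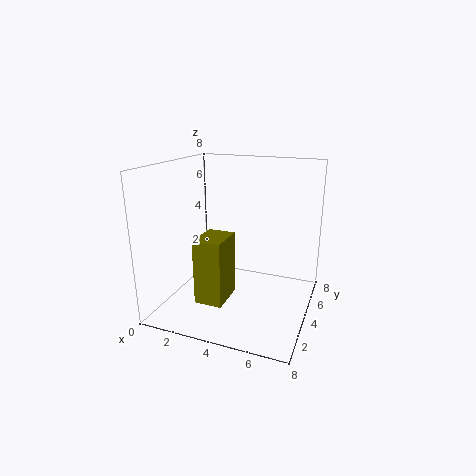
a = 2.5; b = 1.5; c = 1; q = 2; t = 3.5; col = 'olive'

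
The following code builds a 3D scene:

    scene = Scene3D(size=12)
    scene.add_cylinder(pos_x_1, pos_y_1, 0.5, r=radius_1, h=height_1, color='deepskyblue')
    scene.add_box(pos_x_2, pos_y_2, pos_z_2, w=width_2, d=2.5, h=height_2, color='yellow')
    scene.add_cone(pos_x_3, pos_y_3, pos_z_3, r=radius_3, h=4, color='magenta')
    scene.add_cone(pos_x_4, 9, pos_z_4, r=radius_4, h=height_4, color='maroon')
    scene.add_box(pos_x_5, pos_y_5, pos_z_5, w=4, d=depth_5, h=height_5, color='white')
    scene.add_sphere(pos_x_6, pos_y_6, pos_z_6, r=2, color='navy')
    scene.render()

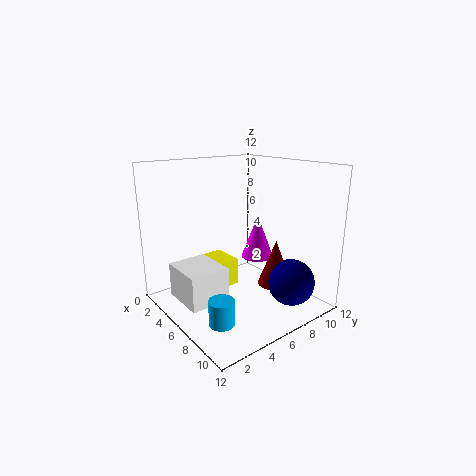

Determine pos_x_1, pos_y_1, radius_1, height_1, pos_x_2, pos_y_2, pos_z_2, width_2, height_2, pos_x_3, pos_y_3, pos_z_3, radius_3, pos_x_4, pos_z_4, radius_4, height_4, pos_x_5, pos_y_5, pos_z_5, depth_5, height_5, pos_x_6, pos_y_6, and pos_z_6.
pos_x_1 = 8.5
pos_y_1 = 2.5
radius_1 = 1
height_1 = 2
pos_x_2 = 1
pos_y_2 = 5
pos_z_2 = 0.5
width_2 = 3
height_2 = 2.5
pos_x_3 = 4.5
pos_y_3 = 9.5
pos_z_3 = 3
radius_3 = 1.5
pos_x_4 = 7.5
pos_z_4 = 1.5
radius_4 = 1.5
height_4 = 4
pos_x_5 = 2
pos_y_5 = 1.5
pos_z_5 = 0.5
depth_5 = 3.5
height_5 = 3
pos_x_6 = 9
pos_y_6 = 9.5
pos_z_6 = 2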